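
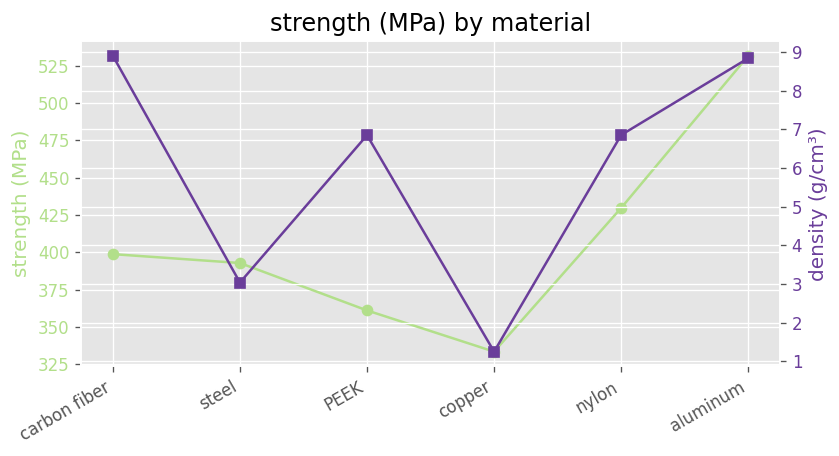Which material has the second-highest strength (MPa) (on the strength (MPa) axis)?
nylon

Top 3 (on the strength (MPa) axis): aluminum ≈ 540, nylon ≈ 420, carbon fiber ≈ 400.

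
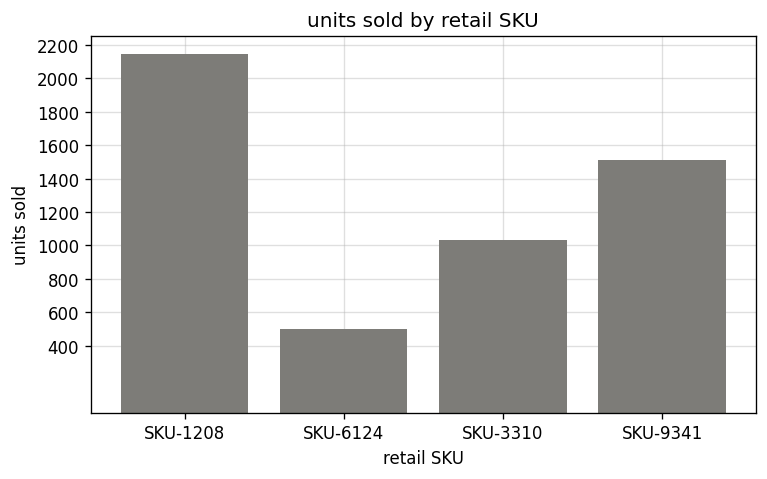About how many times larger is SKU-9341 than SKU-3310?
≈ 1.6×

SKU-9341 ≈ 1600, SKU-3310 ≈ 1000; 1600/1000 ≈ 1.6.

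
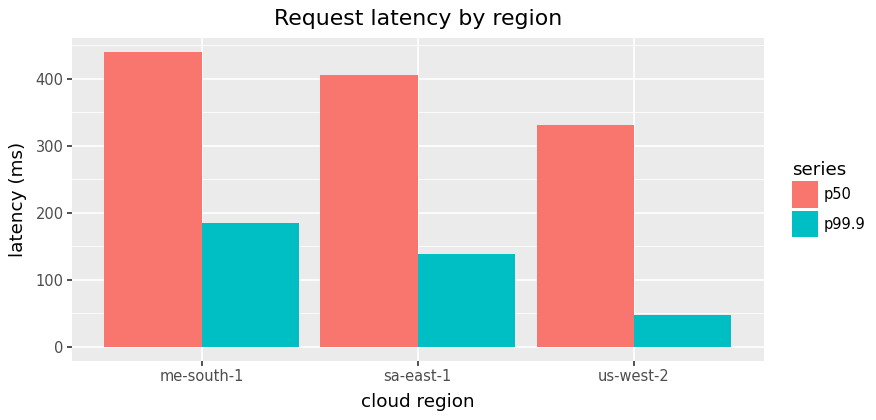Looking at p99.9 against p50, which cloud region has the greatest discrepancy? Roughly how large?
us-west-2: p99.9 ≈ 50, p50 ≈ 350 → gap ≈ 300. Next-largest (sa-east-1) is only ≈ 250.

us-west-2, ≈ 300 ms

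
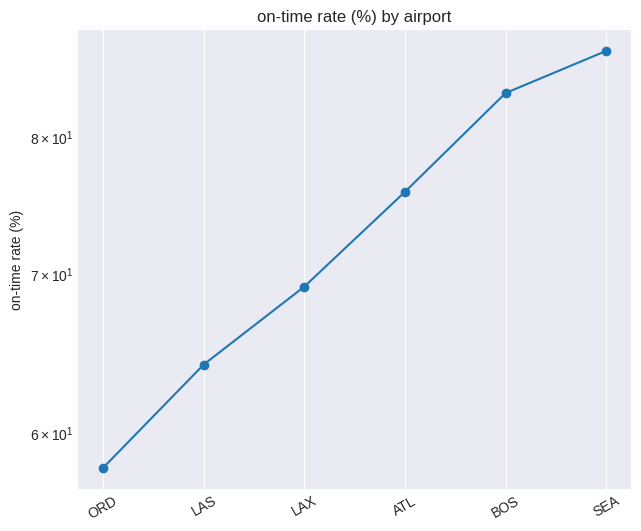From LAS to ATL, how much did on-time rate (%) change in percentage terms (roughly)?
LAS ≈ 65, ATL ≈ 75; (75 − 65) / 65 ≈ +15.4%.

≈ +15.4%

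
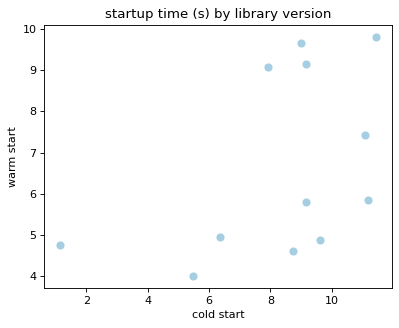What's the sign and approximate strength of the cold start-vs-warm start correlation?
positive, moderate

Points are positively correlated; moderate (|r| ≈ 0.5).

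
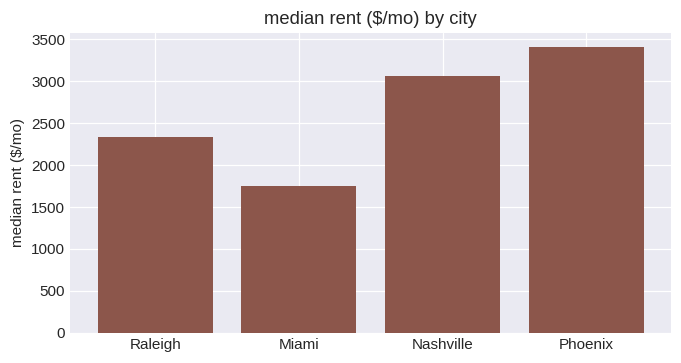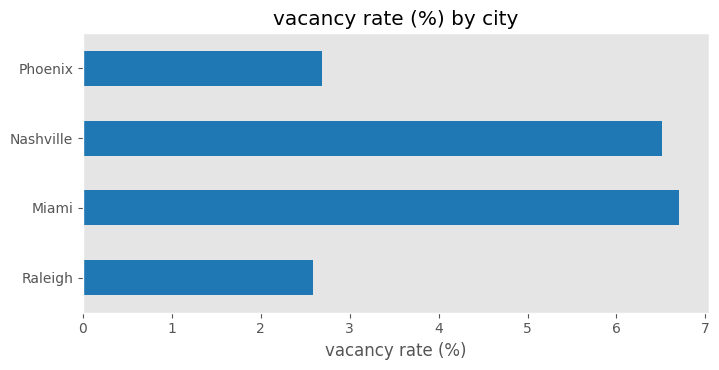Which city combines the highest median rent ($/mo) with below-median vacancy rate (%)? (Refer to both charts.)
Chart 2 median vacancy rate (%) ≈ 5; below-median cities: Raleigh, Phoenix. Among those, Phoenix has the highest median rent ($/mo) (≈ 3500).

Phoenix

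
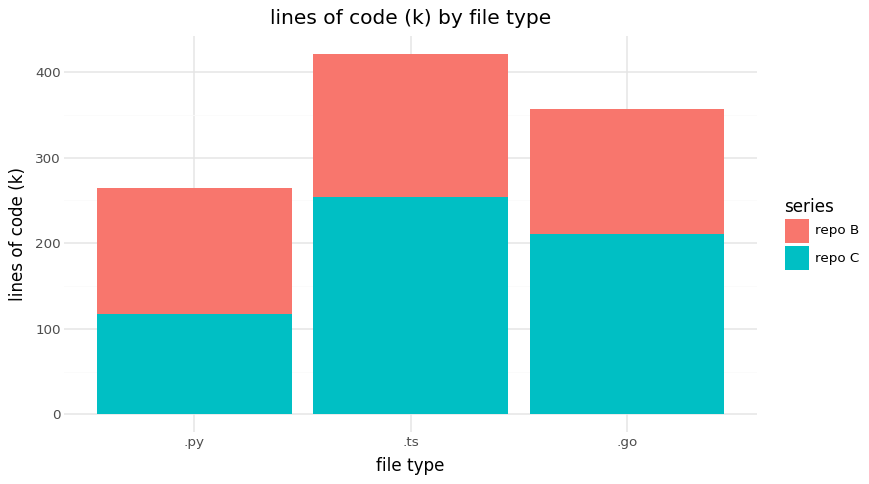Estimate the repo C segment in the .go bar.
repo C top ≈ 200, bottom ≈ 0; segment ≈ 200.

≈ 200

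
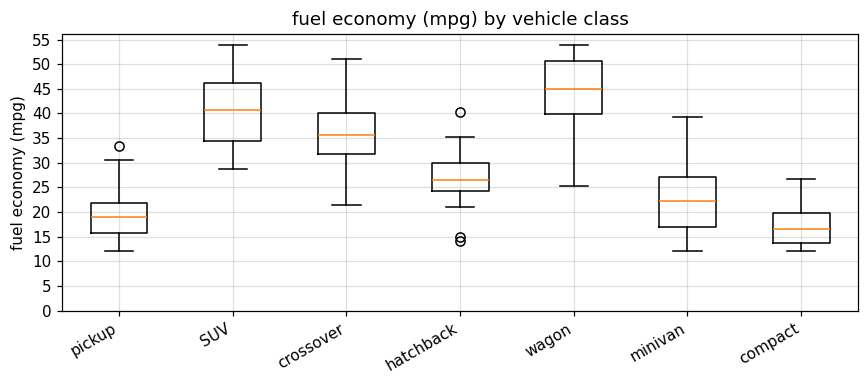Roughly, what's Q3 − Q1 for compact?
Q3 ≈ 20, Q1 ≈ 15; IQR ≈ 5.

≈ 5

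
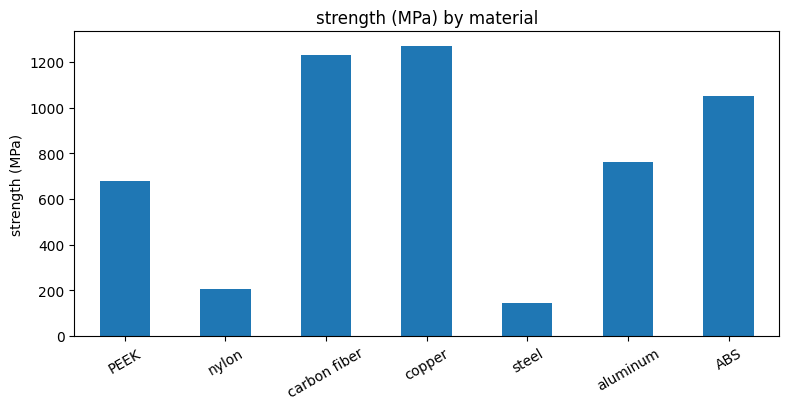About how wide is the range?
Max copper ≈ 1200, min steel ≈ 200; range ≈ 1000.

≈ 1000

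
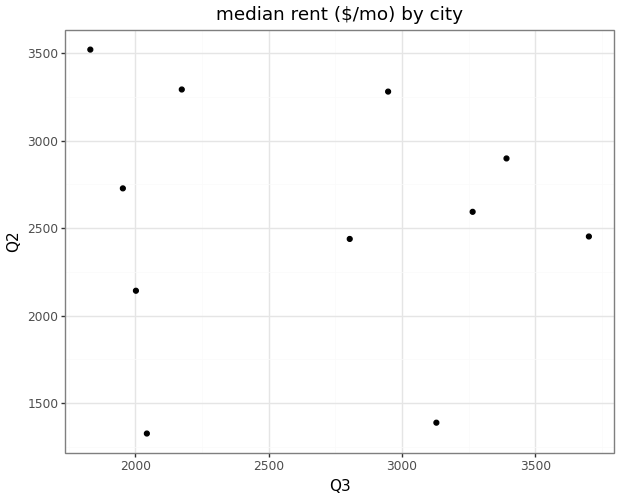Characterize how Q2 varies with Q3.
Points are roughly uncorrelated; weak (|r| ≈ 0.1).

no clear correlation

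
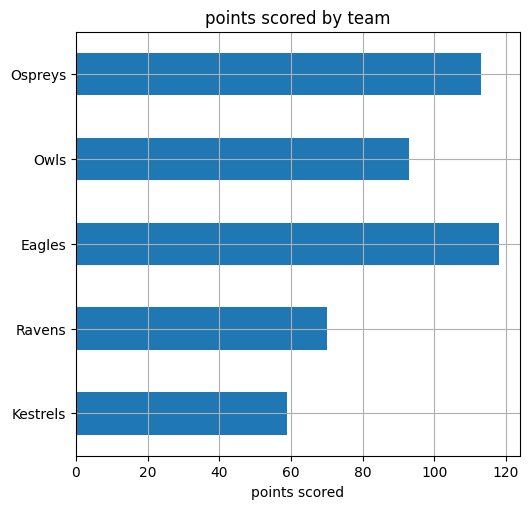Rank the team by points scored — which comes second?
Ospreys

Top 3: Eagles ≈ 120, Ospreys ≈ 110, Owls ≈ 90.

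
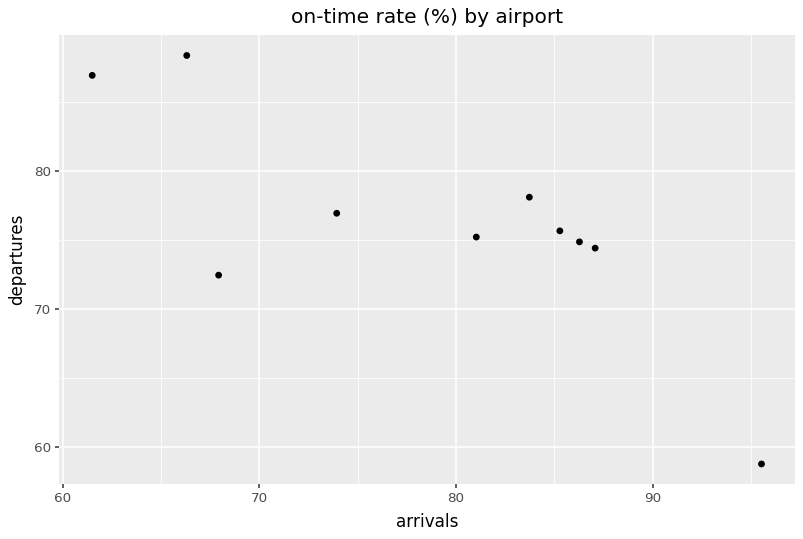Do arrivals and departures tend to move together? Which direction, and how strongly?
Points are negatively correlated; strong (|r| ≈ 0.8).

negative, strong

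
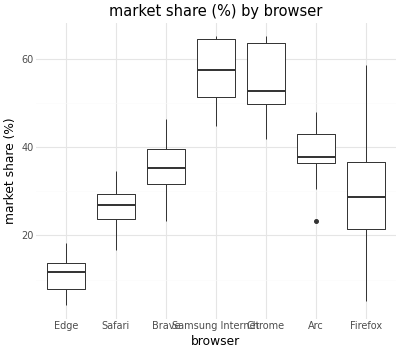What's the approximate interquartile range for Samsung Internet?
≈ 15

Q3 ≈ 65, Q1 ≈ 50; IQR ≈ 15.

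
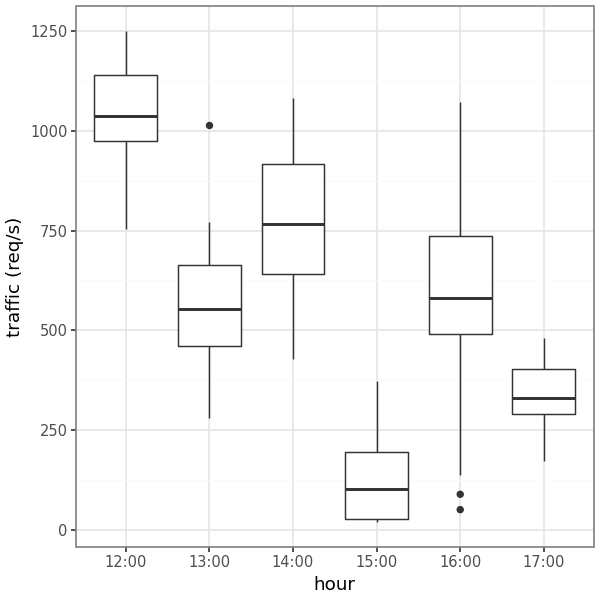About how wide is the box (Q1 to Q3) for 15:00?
≈ 200

Q3 ≈ 200, Q1 ≈ 0; IQR ≈ 200.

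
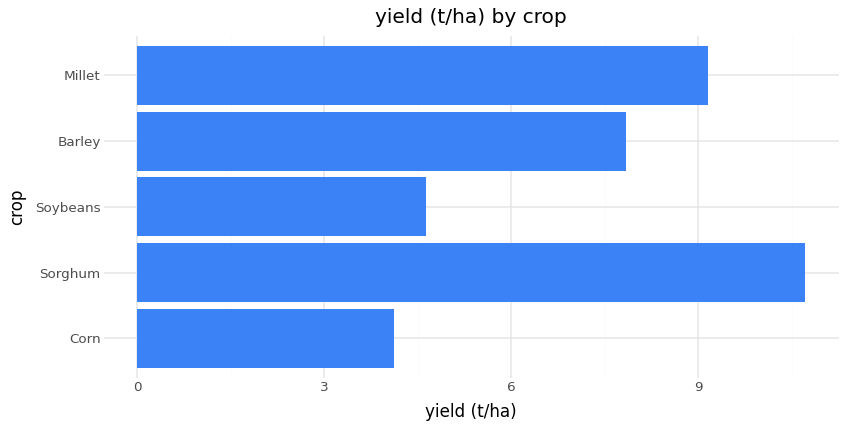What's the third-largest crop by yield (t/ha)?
Top 4: Sorghum ≈ 11, Millet ≈ 9, Barley ≈ 8, Soybeans ≈ 5.

Barley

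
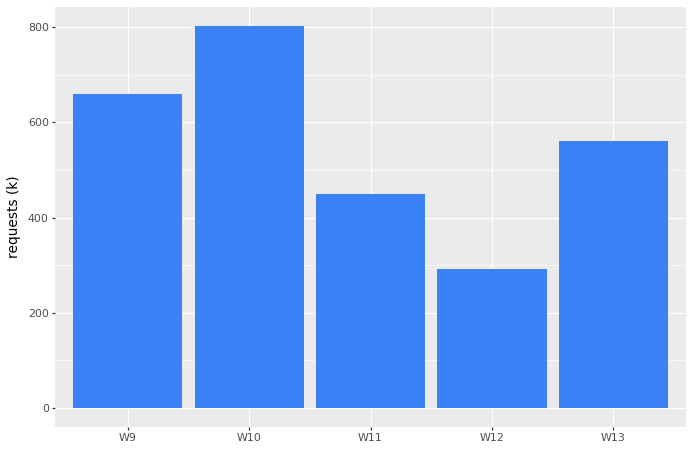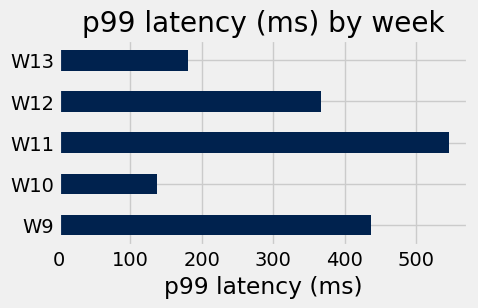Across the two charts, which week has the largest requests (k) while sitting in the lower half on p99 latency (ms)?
Chart 2 median p99 latency (ms) ≈ 350; below-median weeks: W10, W13. Among those, W10 has the highest requests (k) (≈ 800).

W10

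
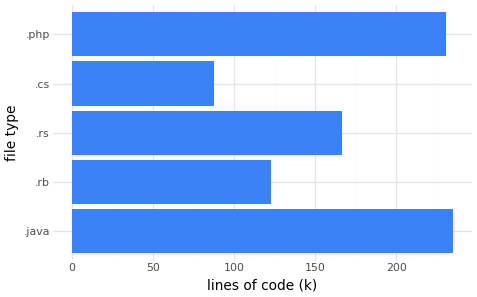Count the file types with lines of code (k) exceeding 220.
Above 220: .java, .php.

2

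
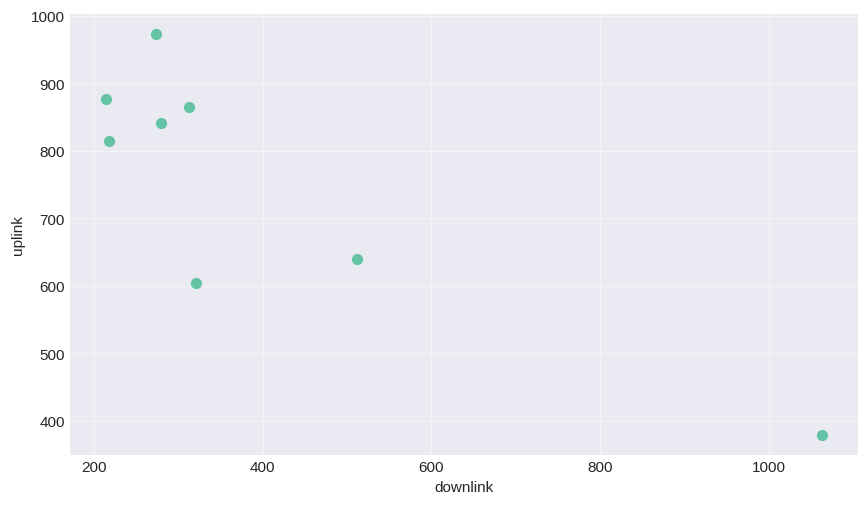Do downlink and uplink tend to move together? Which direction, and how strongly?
Points are negatively correlated; strong (|r| ≈ 0.9).

negative, strong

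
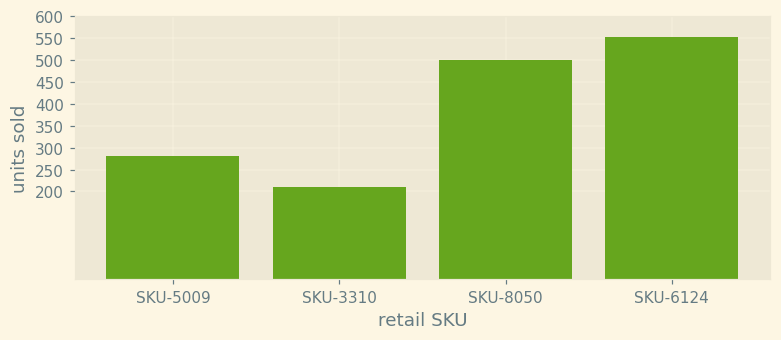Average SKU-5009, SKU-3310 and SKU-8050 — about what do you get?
(300 + 200 + 500) / 3 ≈ 333.

≈ 333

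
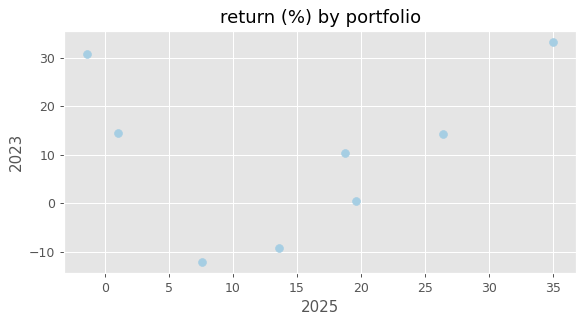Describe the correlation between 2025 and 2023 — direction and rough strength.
no clear correlation

Points are roughly uncorrelated; weak (|r| ≈ 0.2).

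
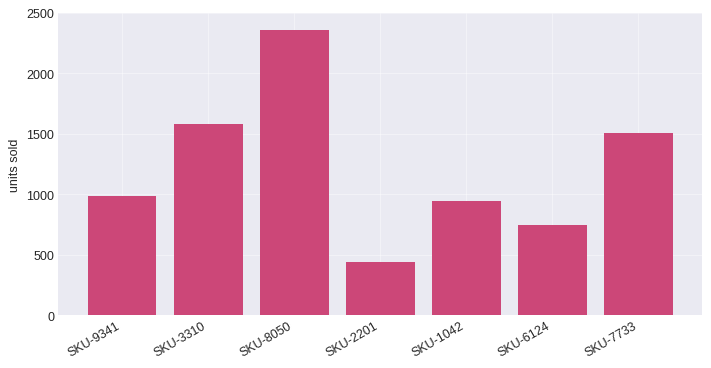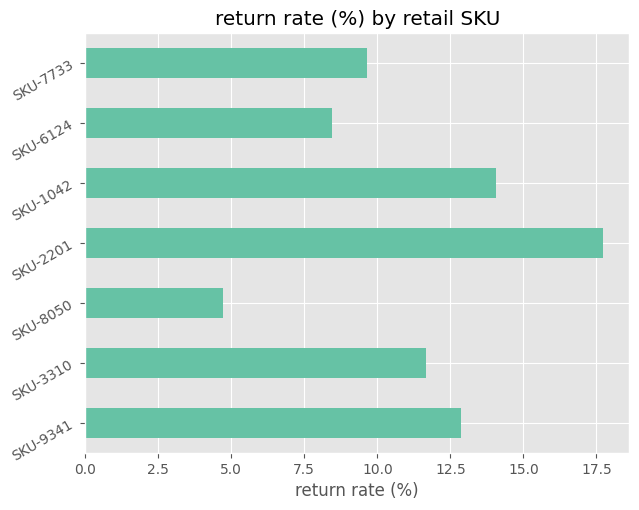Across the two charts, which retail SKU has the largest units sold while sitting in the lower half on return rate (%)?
Chart 2 median return rate (%) ≈ 12; below-median retail SKUs: SKU-8050, SKU-6124, SKU-7733. Among those, SKU-8050 has the highest units sold (≈ 2500).

SKU-8050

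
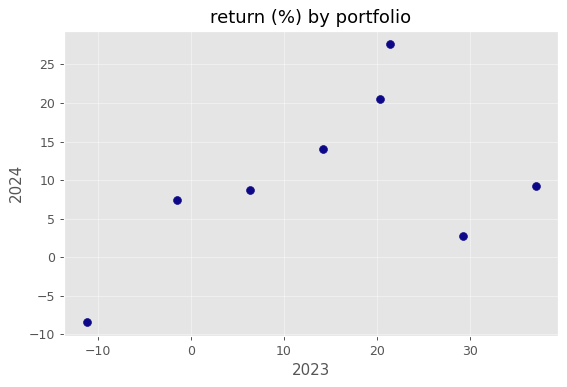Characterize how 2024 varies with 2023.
positive, moderate

Points are positively correlated; moderate (|r| ≈ 0.5).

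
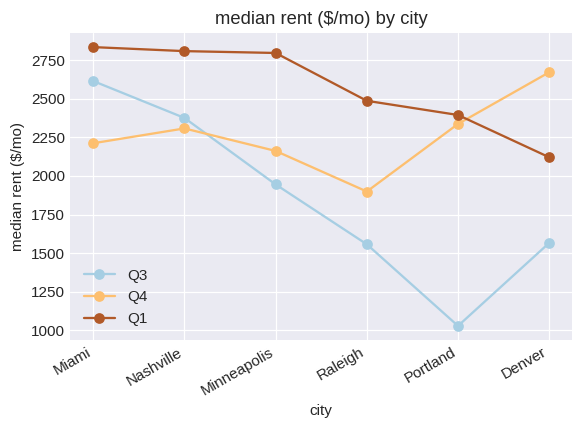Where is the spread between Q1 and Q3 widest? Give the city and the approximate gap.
Portland, ≈ 1400 $/mo

Portland: Q1 ≈ 2400, Q3 ≈ 1000 → gap ≈ 1400. Next-largest (Raleigh) is only ≈ 800.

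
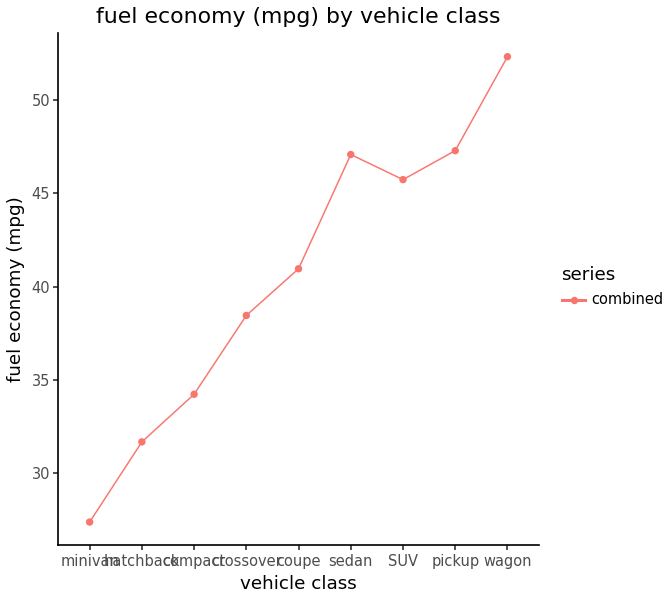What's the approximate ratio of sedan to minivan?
sedan ≈ 45, minivan ≈ 25; 45/25 ≈ 1.8.

≈ 1.8×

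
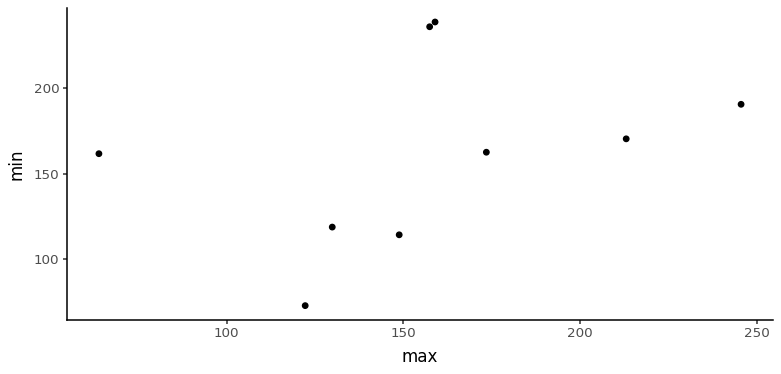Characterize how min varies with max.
positive, weak

Points are positively correlated; weak (|r| ≈ 0.3).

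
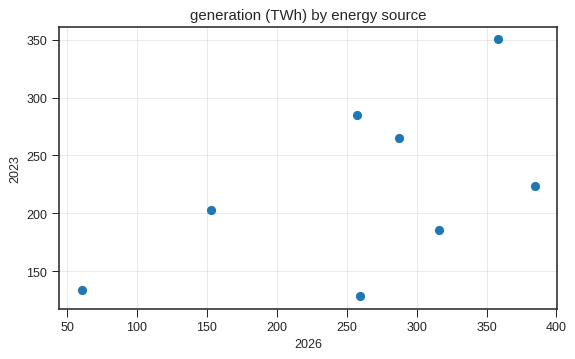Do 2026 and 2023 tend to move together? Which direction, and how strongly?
Points are positively correlated; moderate (|r| ≈ 0.6).

positive, moderate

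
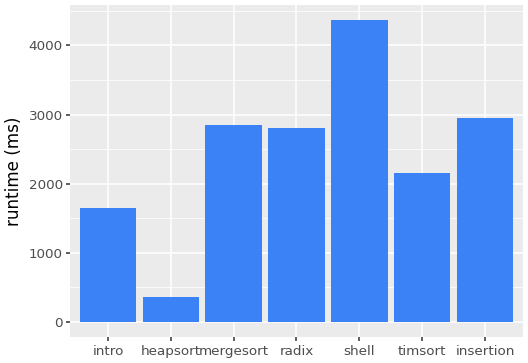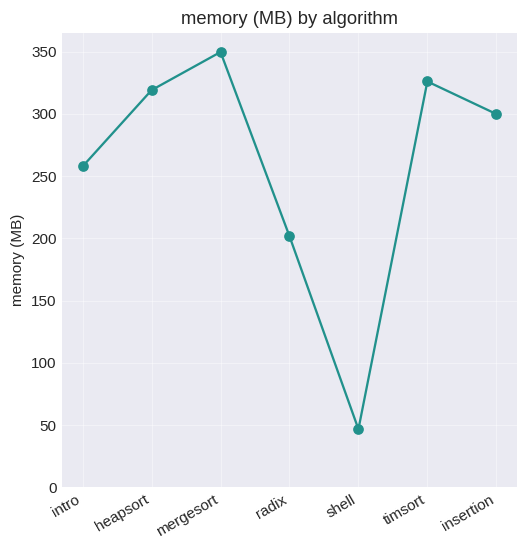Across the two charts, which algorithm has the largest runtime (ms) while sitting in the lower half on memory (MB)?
shell

Chart 2 median memory (MB) ≈ 300; below-median algorithms: intro, radix, shell. Among those, shell has the highest runtime (ms) (≈ 4500).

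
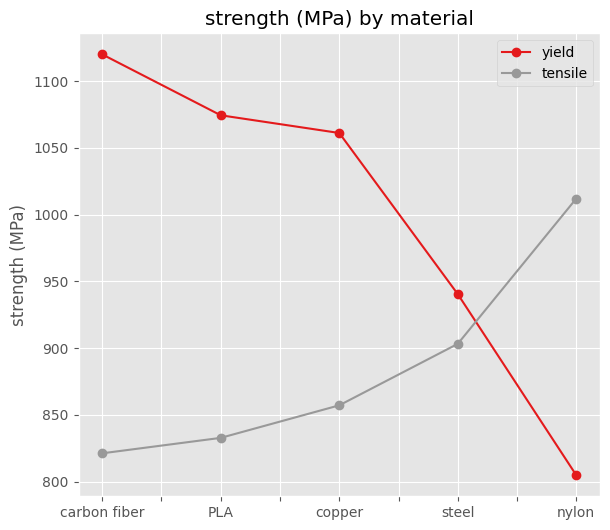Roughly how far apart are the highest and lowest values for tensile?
≈ 200

Max nylon ≈ 1000, min carbon fiber ≈ 800; range ≈ 200.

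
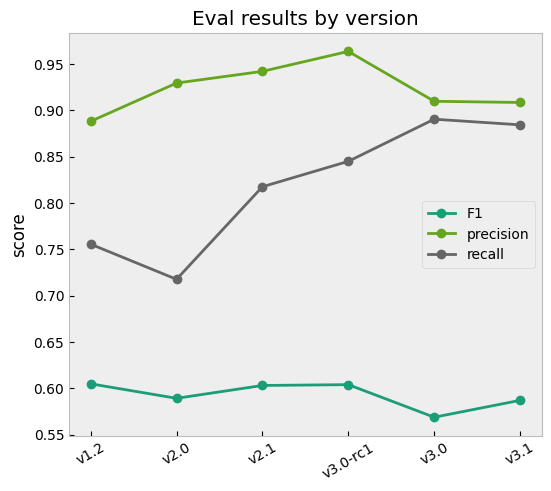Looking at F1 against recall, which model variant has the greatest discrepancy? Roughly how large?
v3.0: F1 ≈ 0.55, recall ≈ 0.90 → gap ≈ 0.35. Next-largest (v3.1) is only ≈ 0.30.

v3.0, ≈ 0.35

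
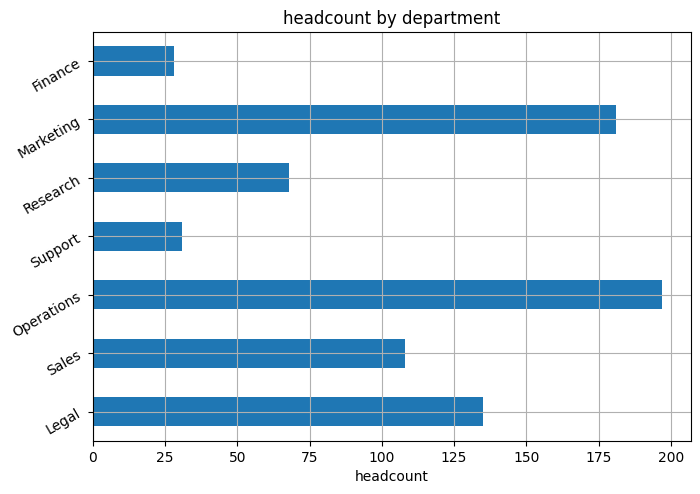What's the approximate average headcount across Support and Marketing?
≈ 110

(40 + 180) / 2 ≈ 110.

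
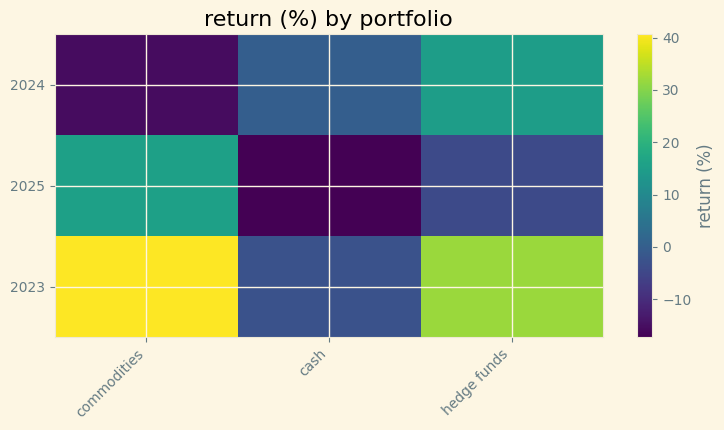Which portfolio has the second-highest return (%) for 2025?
Top 3 for 2025: commodities ≈ 15, hedge funds ≈ -5, cash ≈ -15.

hedge funds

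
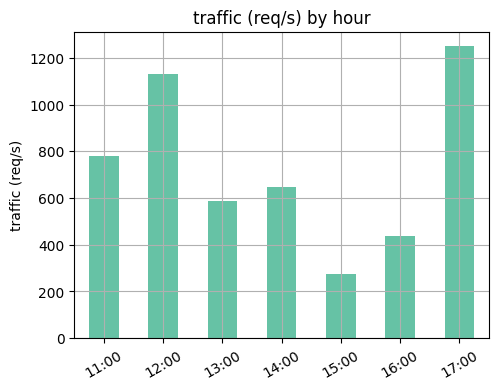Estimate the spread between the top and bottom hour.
Max 17:00 ≈ 1200, min 15:00 ≈ 200; range ≈ 1000.

≈ 1000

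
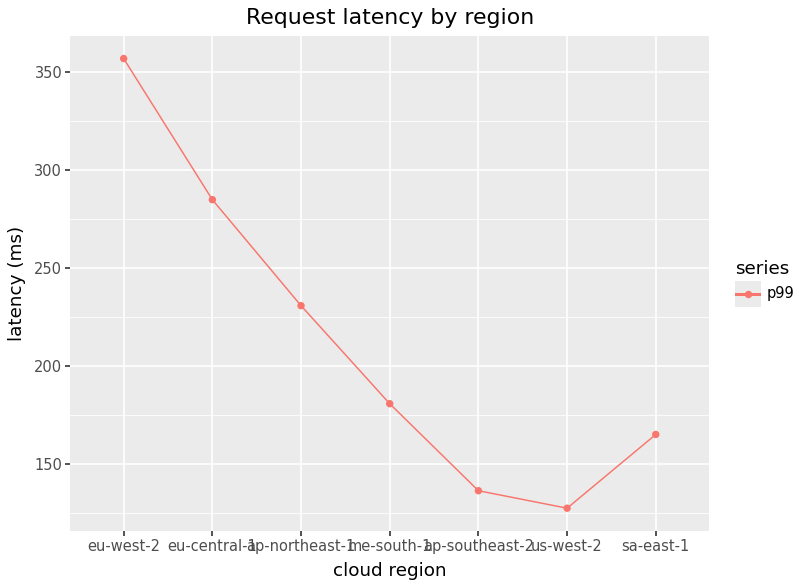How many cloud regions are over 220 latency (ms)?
3

Above 220: eu-west-2, eu-central-1, ap-northeast-1.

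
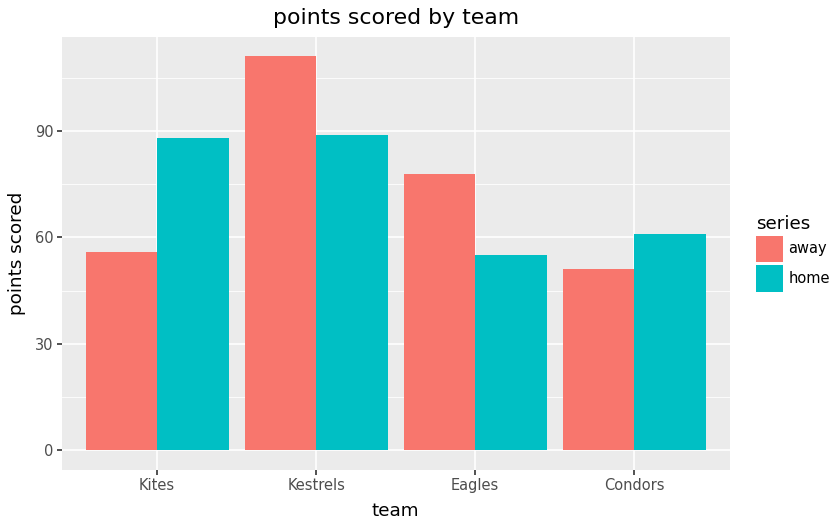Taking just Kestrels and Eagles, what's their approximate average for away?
≈ 95

(110 + 80) / 2 ≈ 95.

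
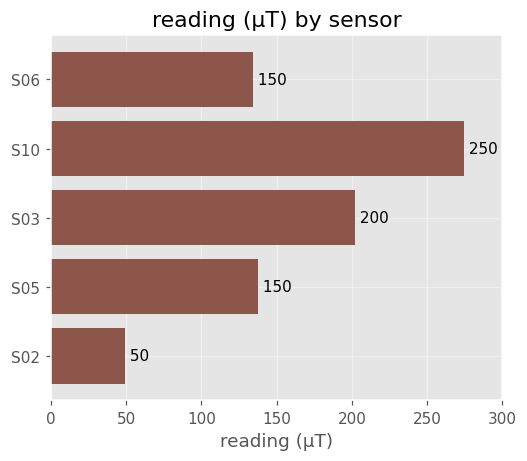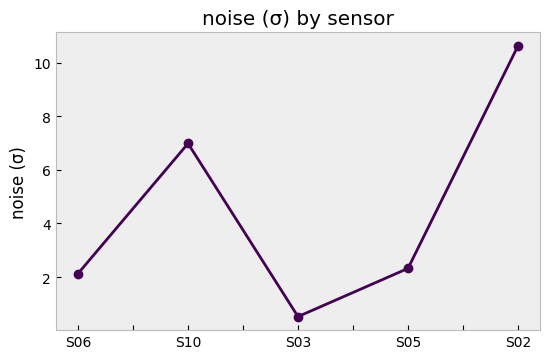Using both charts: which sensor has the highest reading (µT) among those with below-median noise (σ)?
S03

Chart 2 median noise (σ) ≈ 2; below-median sensors: S06, S03. Among those, S03 has the highest reading (µT) (≈ 200).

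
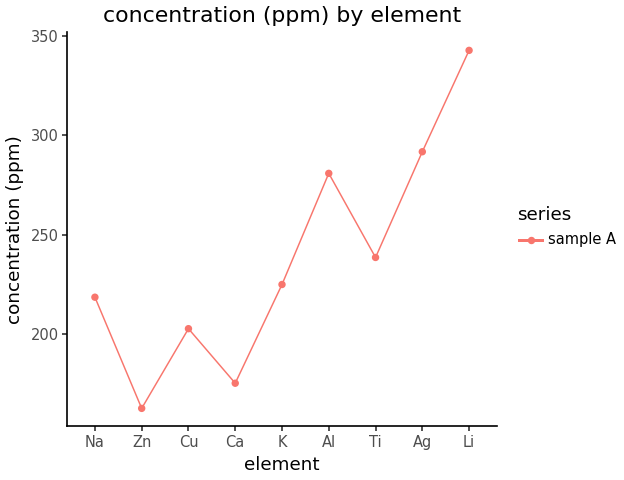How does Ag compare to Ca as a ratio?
Ag ≈ 300, Ca ≈ 180; 300/180 ≈ 1.67.

≈ 1.67×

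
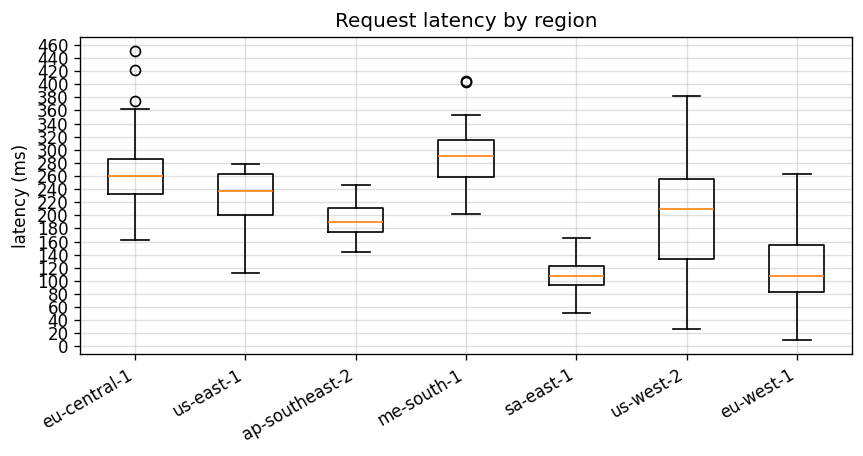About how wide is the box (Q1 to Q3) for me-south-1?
≈ 60

Q3 ≈ 320, Q1 ≈ 260; IQR ≈ 60.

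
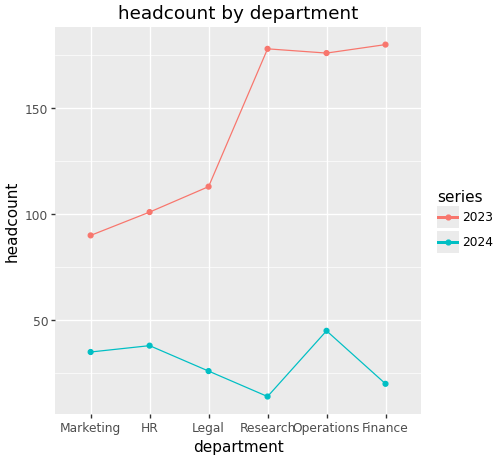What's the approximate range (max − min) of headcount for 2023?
Max Finance ≈ 180, min Marketing ≈ 80; range ≈ 100.

≈ 100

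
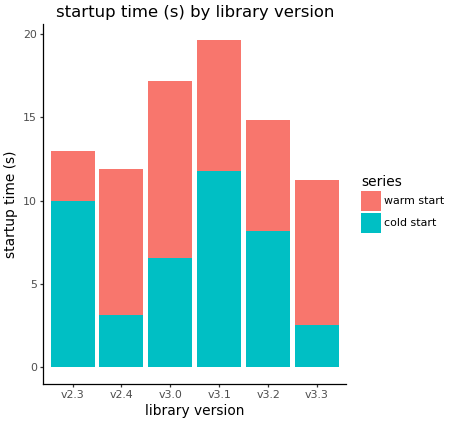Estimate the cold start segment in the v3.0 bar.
≈ 6

cold start top ≈ 6, bottom ≈ 0; segment ≈ 6.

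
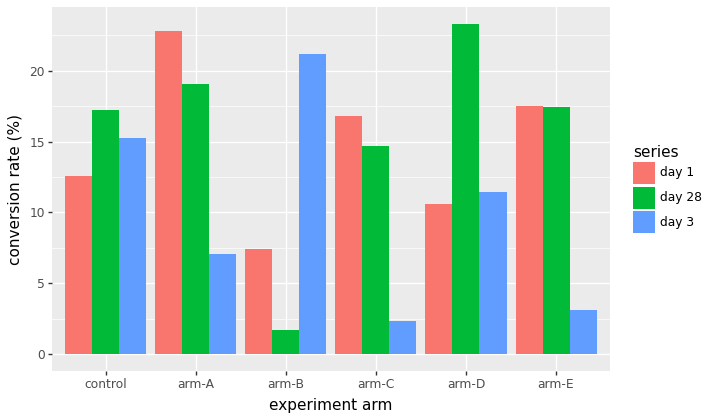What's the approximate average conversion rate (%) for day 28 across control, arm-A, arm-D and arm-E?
(18 + 20 + 24 + 18) / 4 ≈ 20.

≈ 20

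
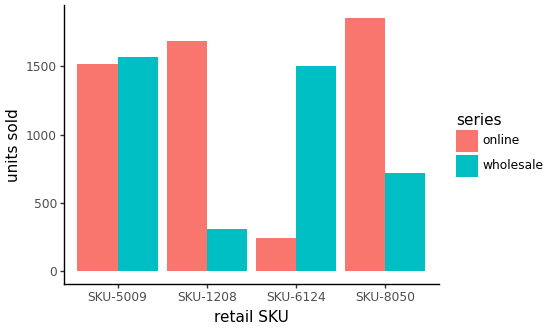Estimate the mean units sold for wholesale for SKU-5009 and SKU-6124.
≈ 1500

(1600 + 1400) / 2 ≈ 1500.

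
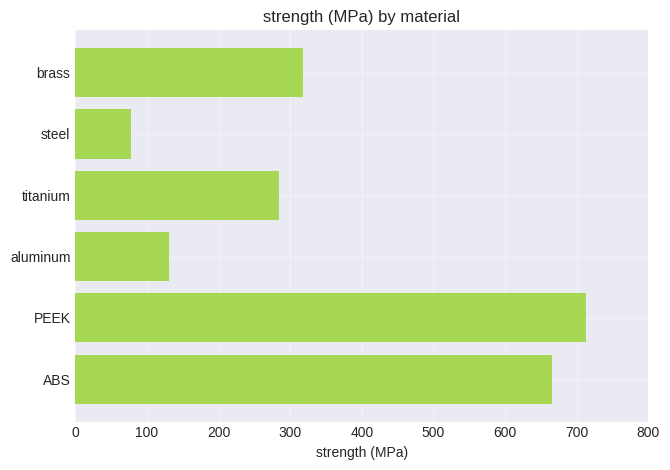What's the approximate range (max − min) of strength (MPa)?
Max PEEK ≈ 700, min steel ≈ 100; range ≈ 600.

≈ 600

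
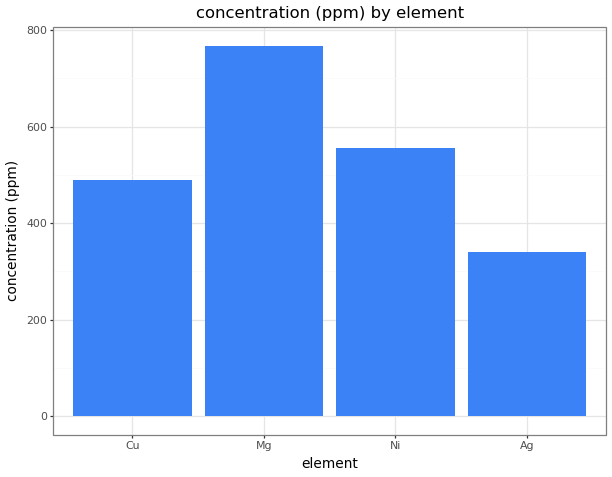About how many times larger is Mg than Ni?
≈ 1.33×

Mg ≈ 800, Ni ≈ 600; 800/600 ≈ 1.33.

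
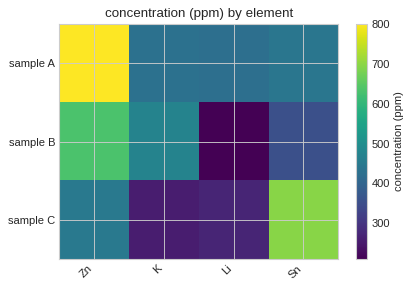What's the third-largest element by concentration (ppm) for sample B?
Top 4 for sample B: Zn ≈ 650, K ≈ 450, Sn ≈ 350, Li ≈ 200.

Sn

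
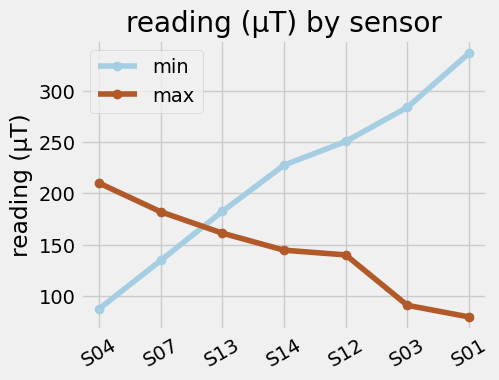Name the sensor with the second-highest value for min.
Top 3 for min: S01 ≈ 325, S03 ≈ 275, S12 ≈ 250.

S03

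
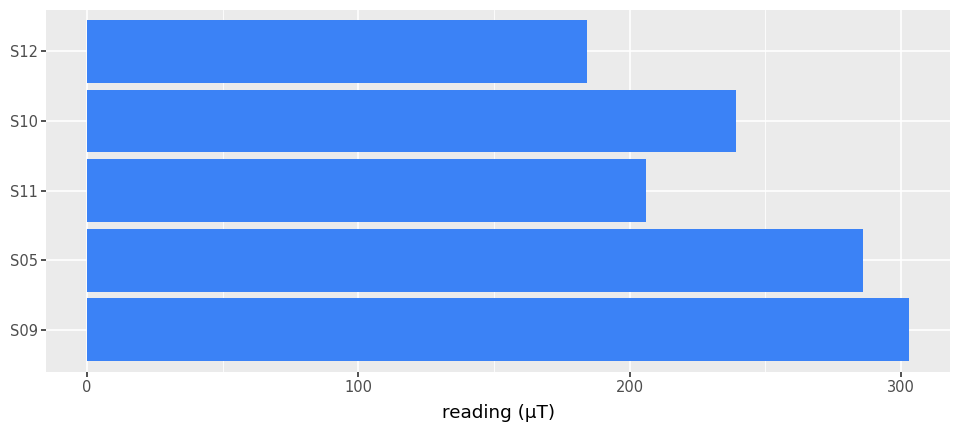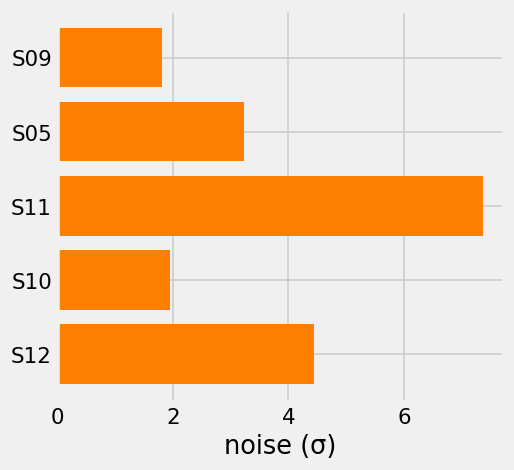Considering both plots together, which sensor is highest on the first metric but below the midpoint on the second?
S09

Chart 2 median noise (σ) ≈ 3; below-median sensors: S09, S10. Among those, S09 has the highest reading (µT) (≈ 300).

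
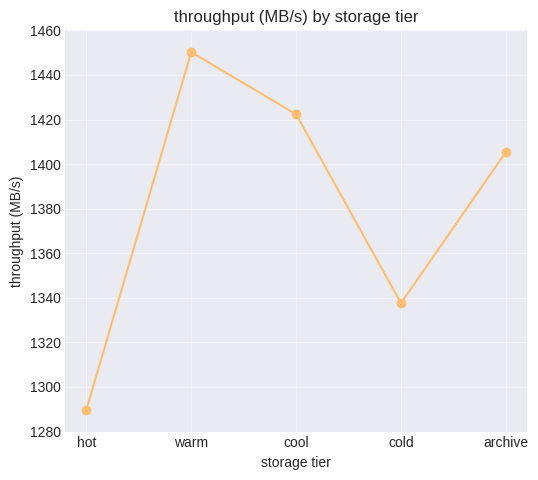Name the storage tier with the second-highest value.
Top 3: warm ≈ 1460, cool ≈ 1420, archive ≈ 1400.

cool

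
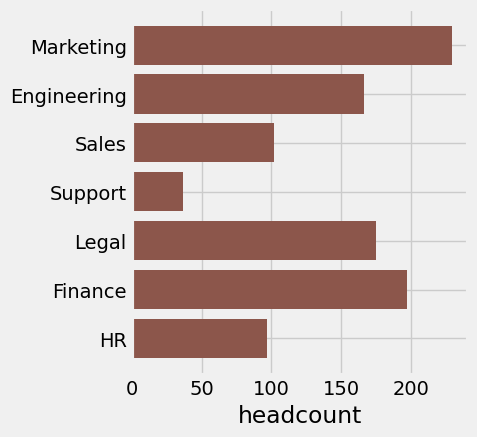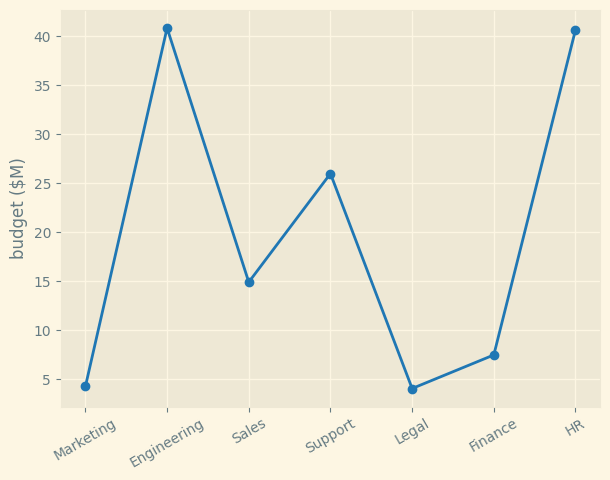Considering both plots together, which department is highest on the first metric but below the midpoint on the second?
Chart 2 median budget ($M) ≈ 15; below-median departments: Marketing, Legal, Finance. Among those, Marketing has the highest headcount (≈ 225).

Marketing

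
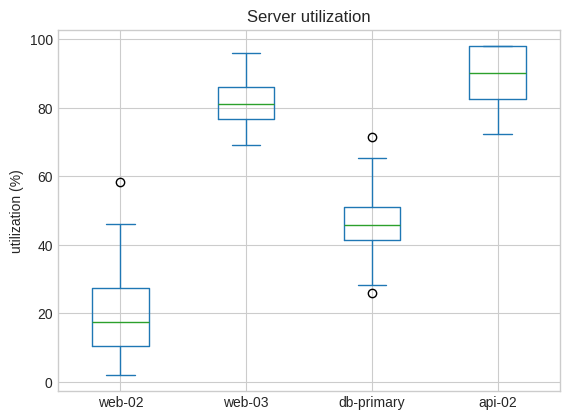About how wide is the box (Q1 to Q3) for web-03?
Q3 ≈ 90, Q1 ≈ 80; IQR ≈ 10.

≈ 10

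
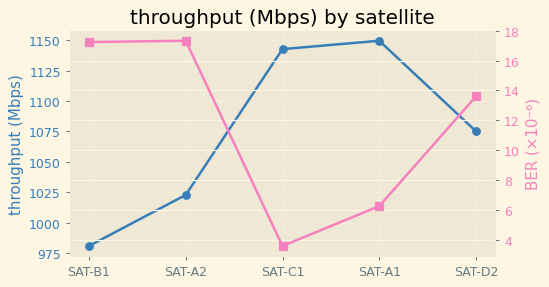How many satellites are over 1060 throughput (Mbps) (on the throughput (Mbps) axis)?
Above 1060: SAT-C1, SAT-A1, SAT-D2.

3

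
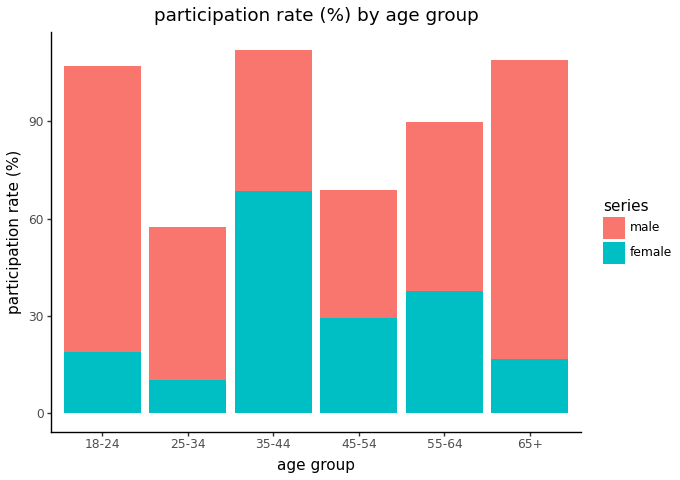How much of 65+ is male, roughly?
male top ≈ 110, bottom ≈ 20; segment ≈ 90.

≈ 90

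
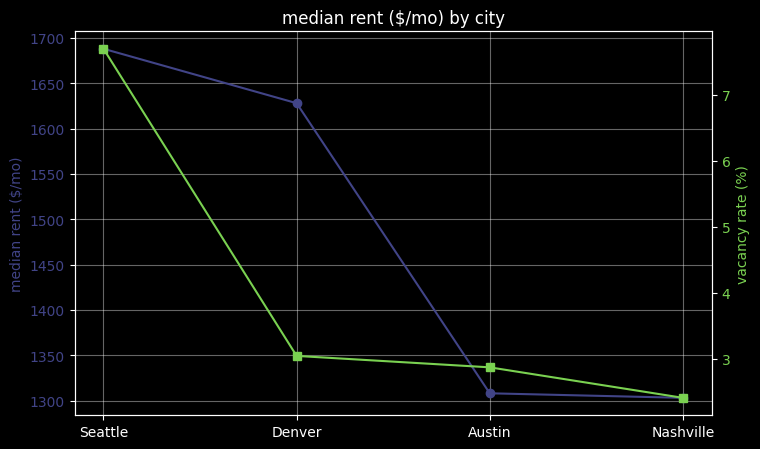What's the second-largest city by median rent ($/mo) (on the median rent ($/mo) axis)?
Top 3 (on the median rent ($/mo) axis): Seattle ≈ 1700, Denver ≈ 1650, Austin ≈ 1300.

Denver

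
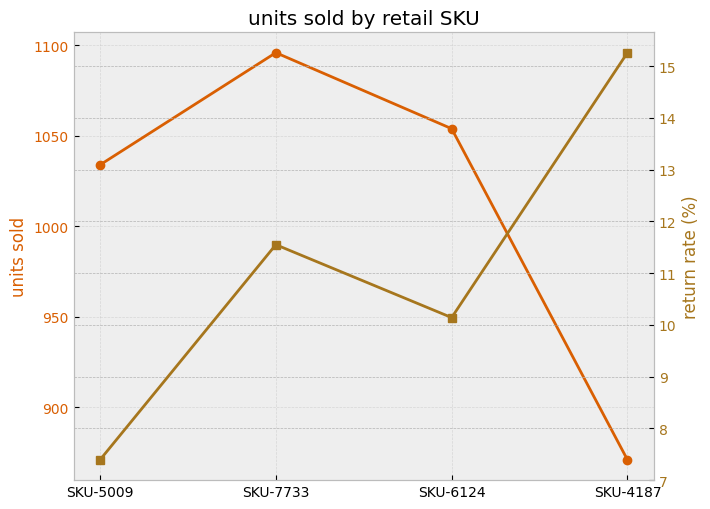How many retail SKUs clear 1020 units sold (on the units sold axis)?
Above 1020: SKU-5009, SKU-7733, SKU-6124.

3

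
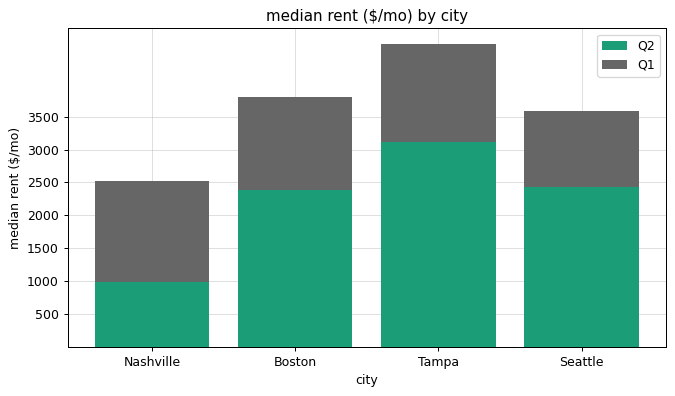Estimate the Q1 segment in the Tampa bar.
≈ 1500

Q1 top ≈ 4500, bottom ≈ 3000; segment ≈ 1500.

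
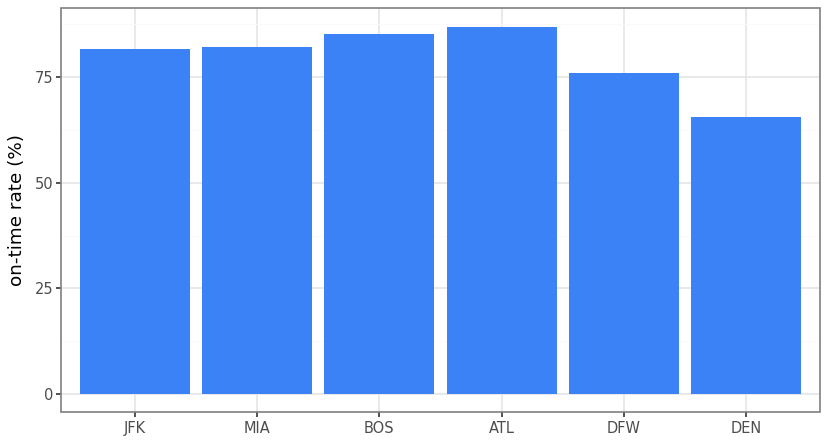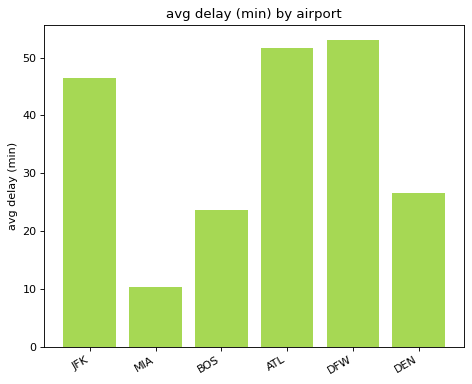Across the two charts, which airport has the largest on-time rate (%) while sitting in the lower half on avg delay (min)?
BOS

Chart 2 median avg delay (min) ≈ 35; below-median airports: MIA, BOS, DEN. Among those, BOS has the highest on-time rate (%) (≈ 90).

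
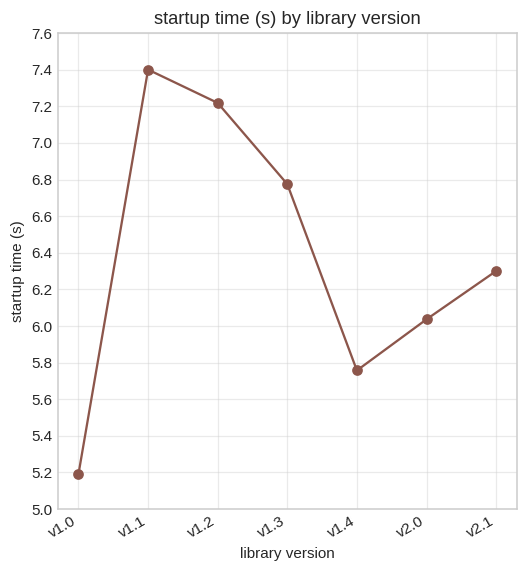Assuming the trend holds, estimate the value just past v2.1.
≈ 6.7

Last three: 5.8, 6.0, 6.4 → slope ≈ 0.3/step → next ≈ 6.7.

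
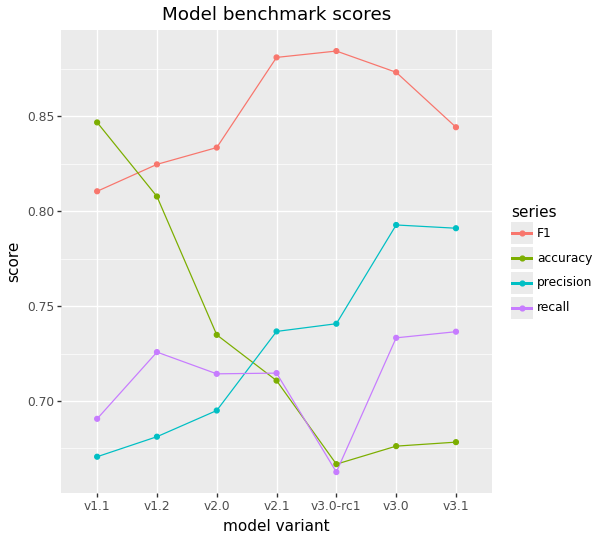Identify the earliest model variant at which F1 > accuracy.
v1.2

v1.1: F1 ≈ 0.82 vs accuracy ≈ 0.84 (not yet); v1.2: F1 ≈ 0.82 vs accuracy ≈ 0.80 (first crossover).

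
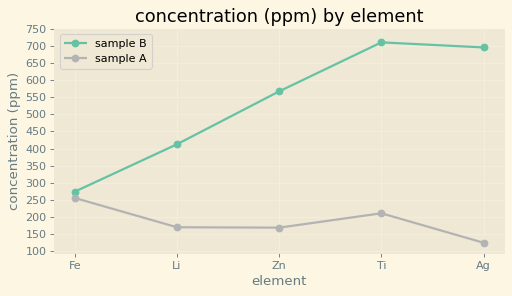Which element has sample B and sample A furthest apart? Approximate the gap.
Ag: sample B ≈ 700, sample A ≈ 100 → gap ≈ 600. Next-largest (Ti) is only ≈ 500.

Ag, ≈ 600 ppm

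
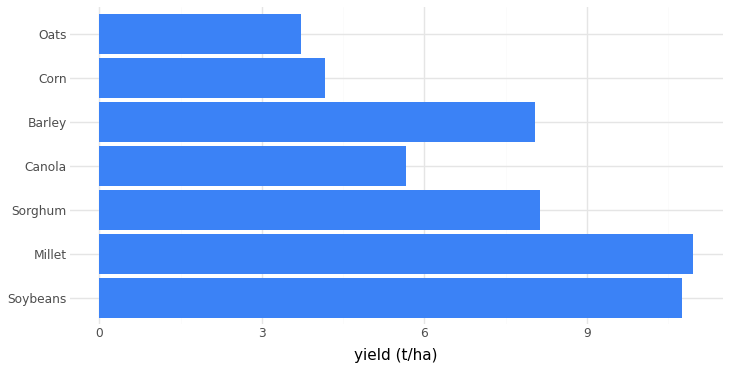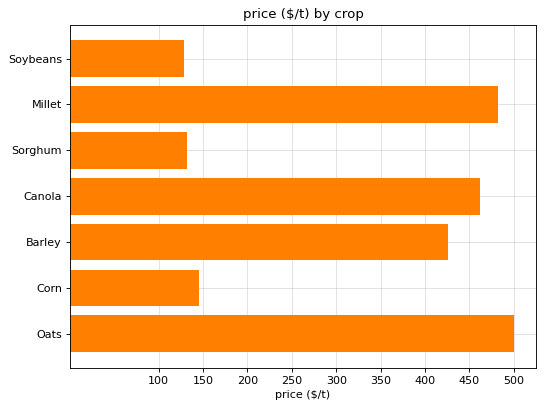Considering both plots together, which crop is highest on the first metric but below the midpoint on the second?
Chart 2 median price ($/t) ≈ 450; below-median crops: Soybeans, Sorghum, Corn. Among those, Soybeans has the highest yield (t/ha) (≈ 10).

Soybeans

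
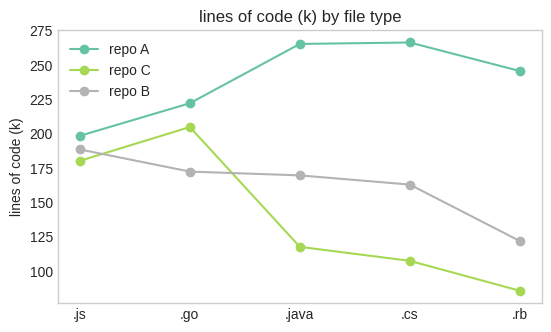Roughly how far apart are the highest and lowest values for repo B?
Max .js ≈ 180, min .rb ≈ 120; range ≈ 60.

≈ 60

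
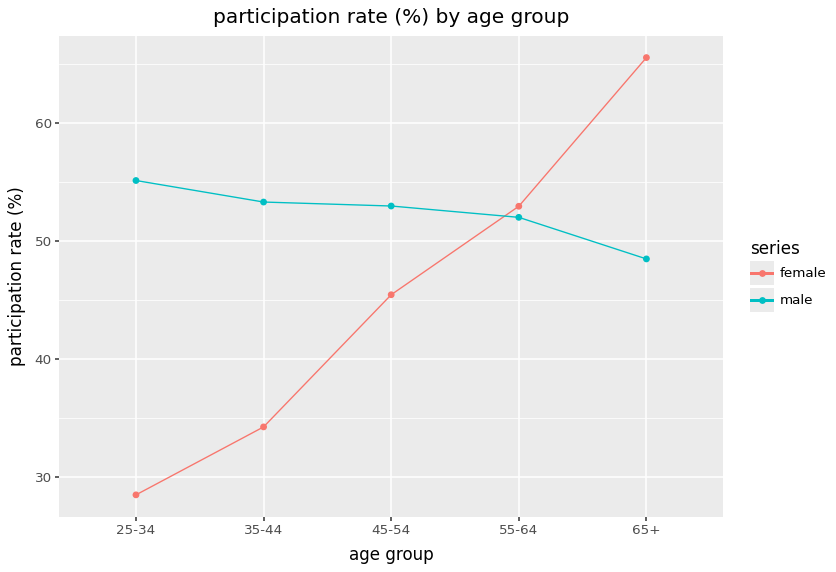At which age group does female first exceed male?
45-54: female ≈ 45 vs male ≈ 55 (not yet); 55-64: female ≈ 55 vs male ≈ 50 (first crossover).

55-64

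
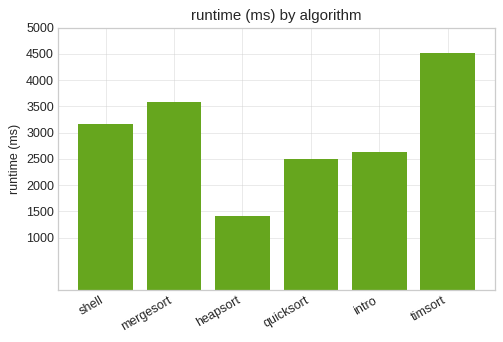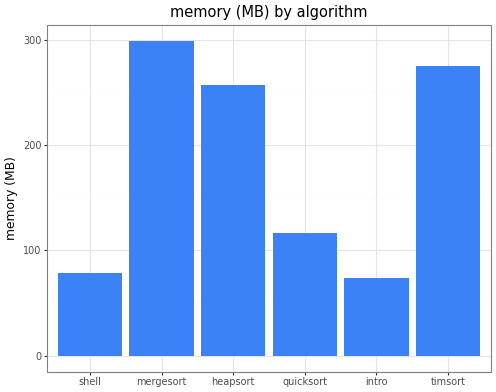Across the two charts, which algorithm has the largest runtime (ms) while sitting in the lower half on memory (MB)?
shell

Chart 2 median memory (MB) ≈ 200; below-median algorithms: shell, quicksort, intro. Among those, shell has the highest runtime (ms) (≈ 3000).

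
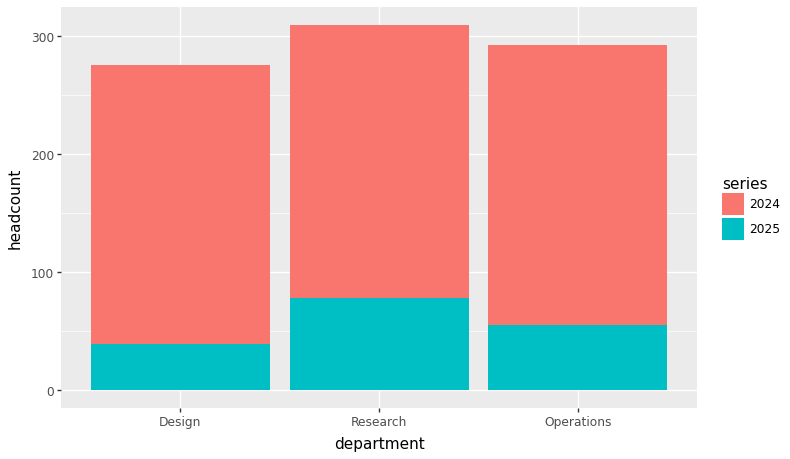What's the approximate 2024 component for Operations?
≈ 250

2024 top ≈ 300, bottom ≈ 50; segment ≈ 250.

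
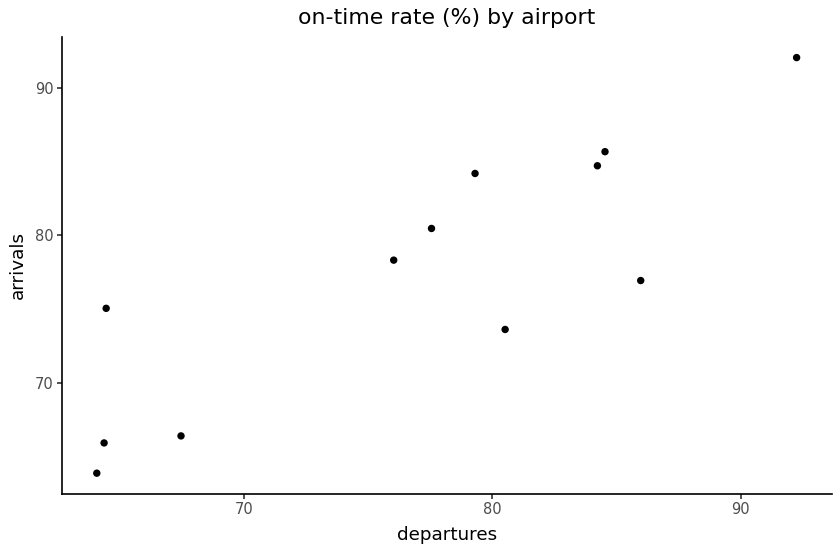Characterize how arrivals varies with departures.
Points are positively correlated; strong (|r| ≈ 0.9).

positive, strong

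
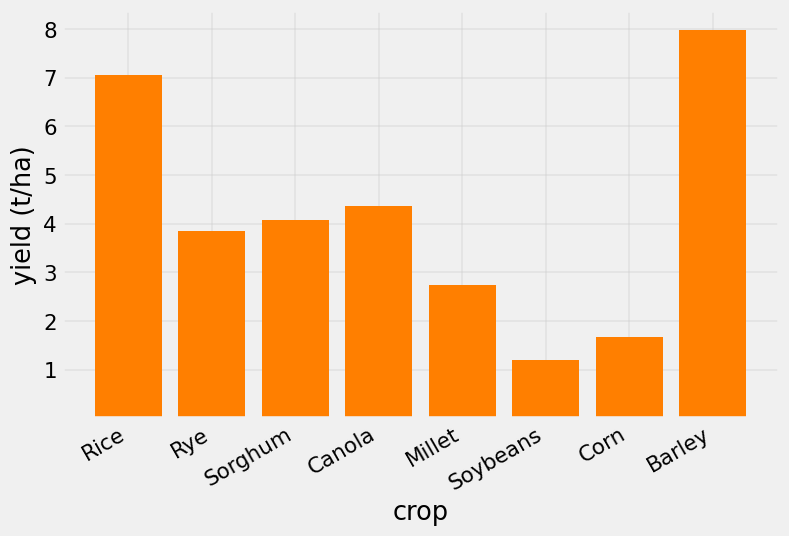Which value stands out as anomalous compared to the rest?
Barley

Barley ≈ 8; the rest sit between ≈ 1 and ≈ 7.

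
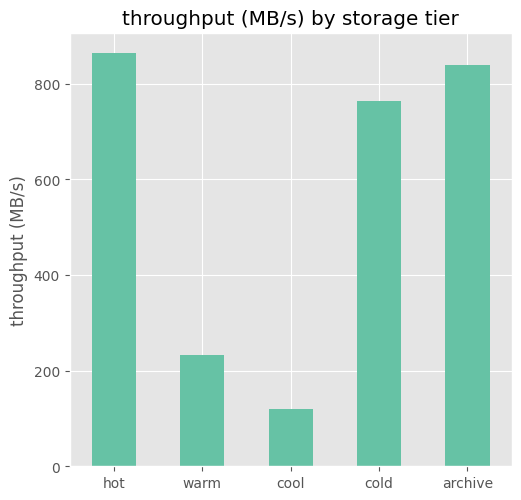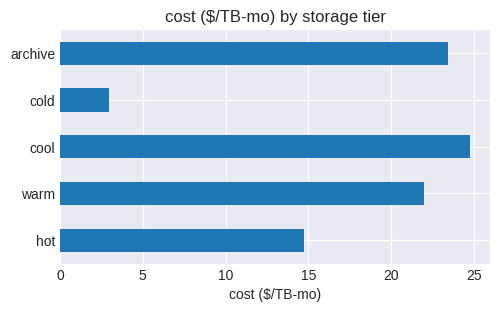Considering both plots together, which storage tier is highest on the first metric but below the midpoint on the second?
hot

Chart 2 median cost ($/TB-mo) ≈ 20; below-median storage tiers: hot, cold. Among those, hot has the highest throughput (MB/s) (≈ 900).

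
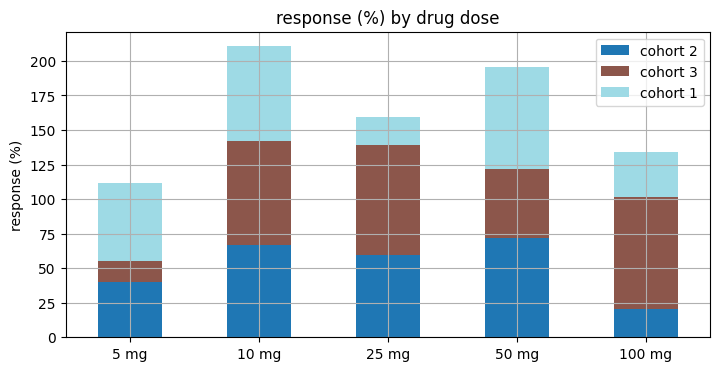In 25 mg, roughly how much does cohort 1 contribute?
cohort 1 top ≈ 160, bottom ≈ 140; segment ≈ 20.

≈ 20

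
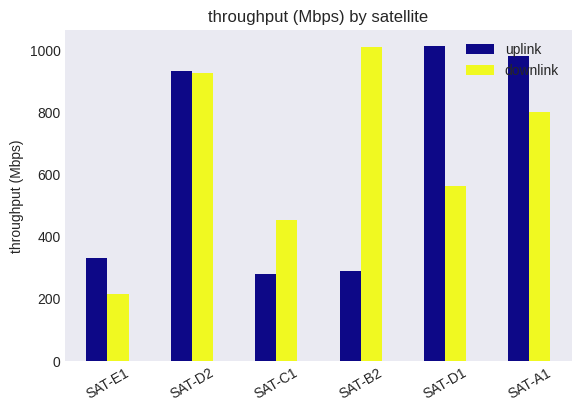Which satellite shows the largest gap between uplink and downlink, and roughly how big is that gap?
SAT-B2, ≈ 700 Mbps

SAT-B2: uplink ≈ 300, downlink ≈ 1000 → gap ≈ 700. Next-largest (SAT-D1) is only ≈ 400.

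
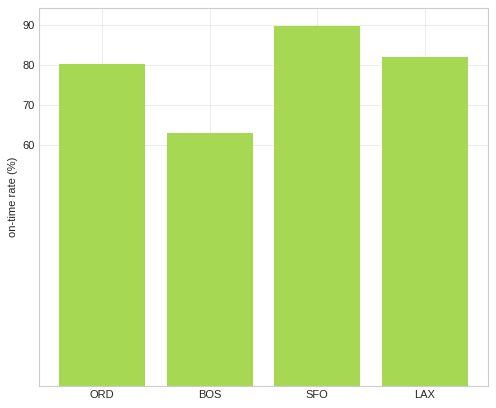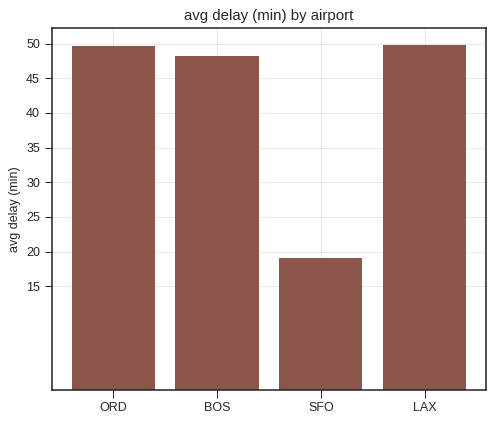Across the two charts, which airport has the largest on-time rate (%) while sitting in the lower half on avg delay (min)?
SFO

Chart 2 median avg delay (min) ≈ 50; below-median airports: BOS, SFO. Among those, SFO has the highest on-time rate (%) (≈ 90).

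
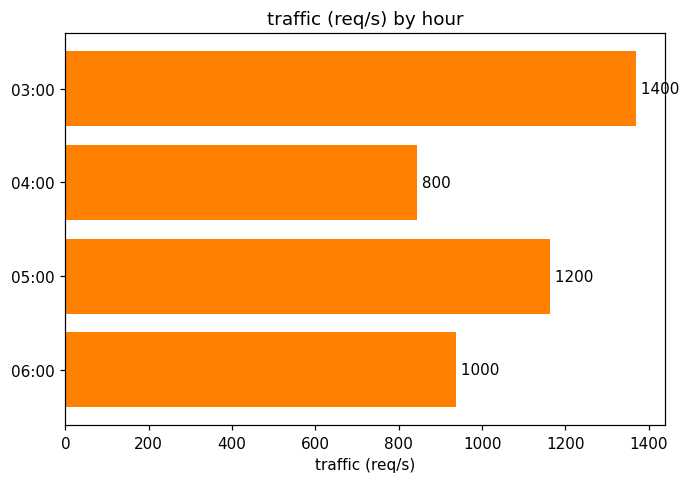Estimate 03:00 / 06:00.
≈ 1.4×

03:00 ≈ 1400, 06:00 ≈ 1000; 1400/1000 ≈ 1.4.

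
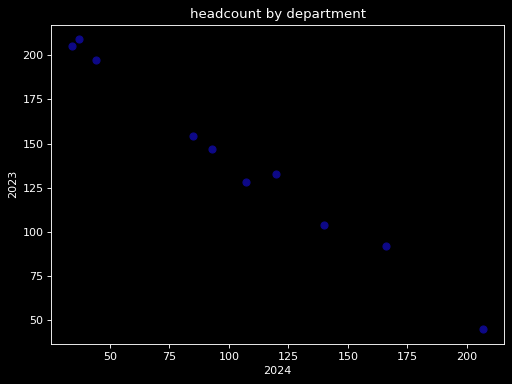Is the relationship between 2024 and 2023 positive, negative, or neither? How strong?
Points are negatively correlated; strong (|r| ≈ 1.0).

negative, strong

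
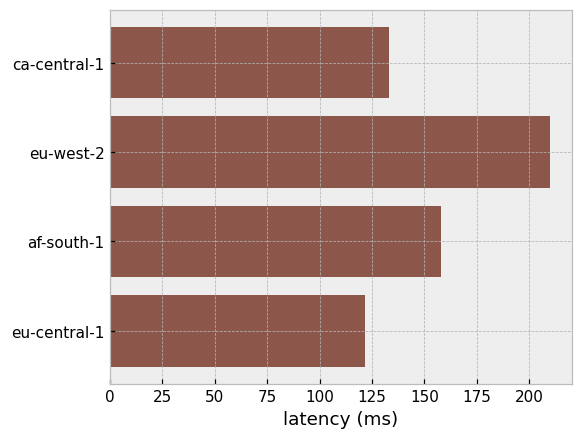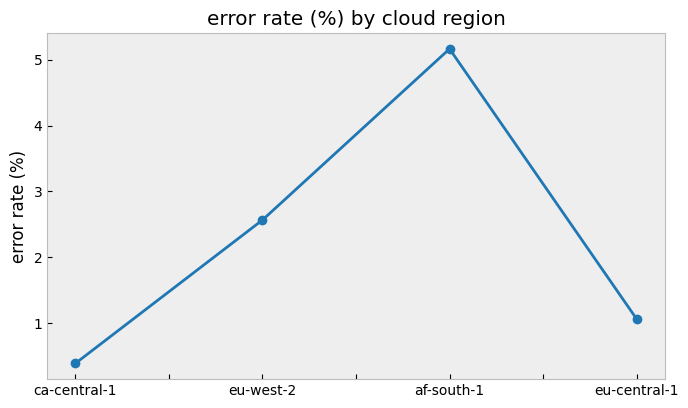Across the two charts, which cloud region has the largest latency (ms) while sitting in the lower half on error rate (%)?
Chart 2 median error rate (%) ≈ 2; below-median cloud regions: ca-central-1, eu-central-1. Among those, ca-central-1 has the highest latency (ms) (≈ 140).

ca-central-1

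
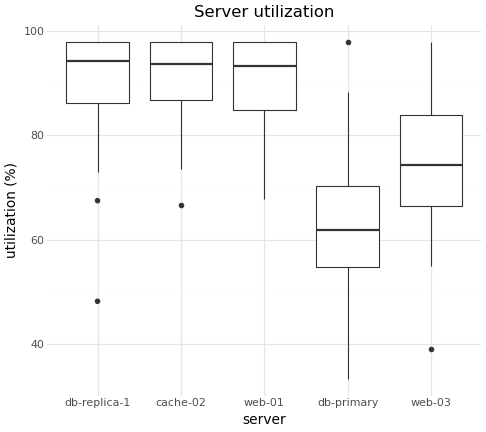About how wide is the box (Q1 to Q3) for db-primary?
≈ 15

Q3 ≈ 70, Q1 ≈ 55; IQR ≈ 15.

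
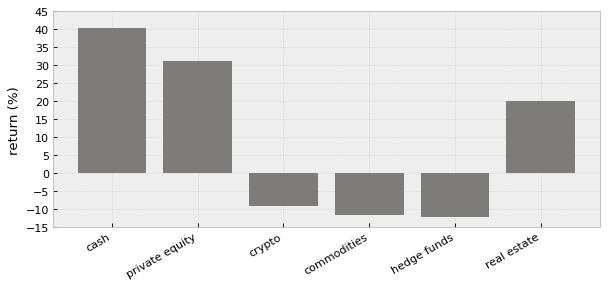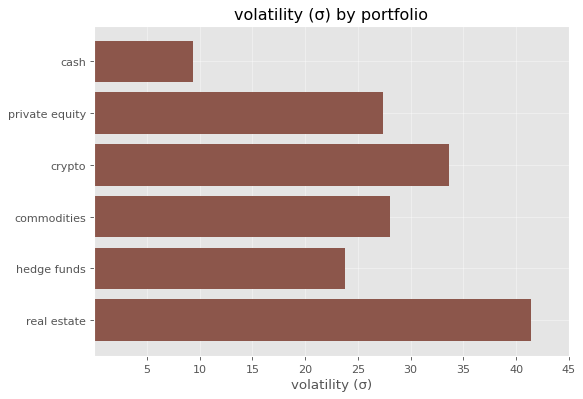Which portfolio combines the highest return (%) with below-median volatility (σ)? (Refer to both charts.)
Chart 2 median volatility (σ) ≈ 30; below-median portfolios: cash, private equity, hedge funds. Among those, cash has the highest return (%) (≈ 40).

cash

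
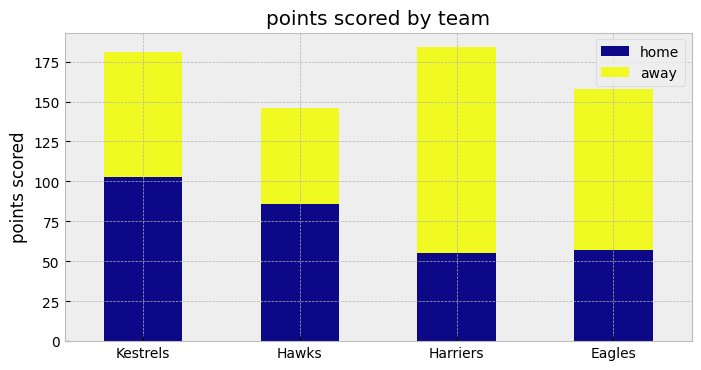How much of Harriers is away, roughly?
≈ 120

away top ≈ 180, bottom ≈ 60; segment ≈ 120.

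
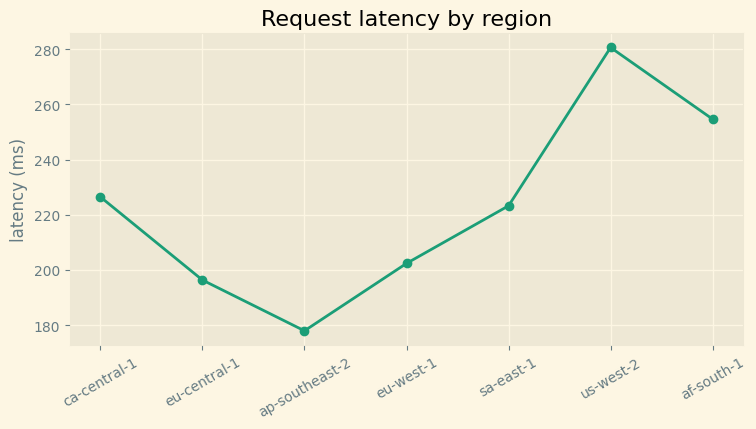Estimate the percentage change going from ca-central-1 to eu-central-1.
ca-central-1 ≈ 230, eu-central-1 ≈ 200; (200 − 230) / 230 ≈ -13%.

≈ -13%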